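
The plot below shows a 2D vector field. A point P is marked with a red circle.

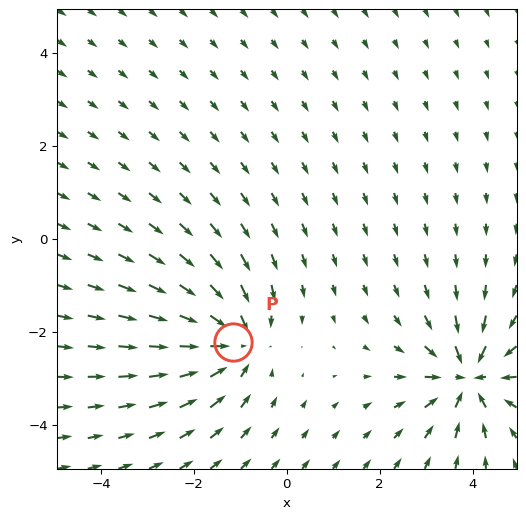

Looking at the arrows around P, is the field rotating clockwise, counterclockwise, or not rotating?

Near P at (-1.2, -2.2) the arrows show no circulation. The curl there is ≈0.

not rotating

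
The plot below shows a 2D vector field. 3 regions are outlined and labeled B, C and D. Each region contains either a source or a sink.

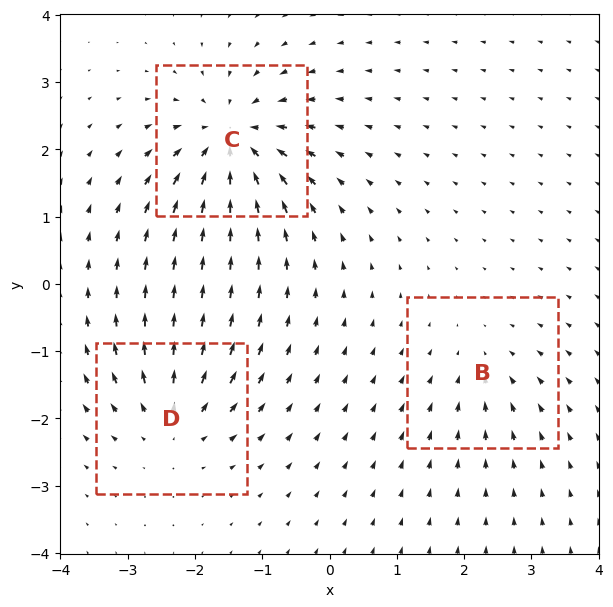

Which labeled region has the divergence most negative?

Divergence at each region's feature centre — B: about -3, C: about -6, D: about +4. Region C is most negative.

C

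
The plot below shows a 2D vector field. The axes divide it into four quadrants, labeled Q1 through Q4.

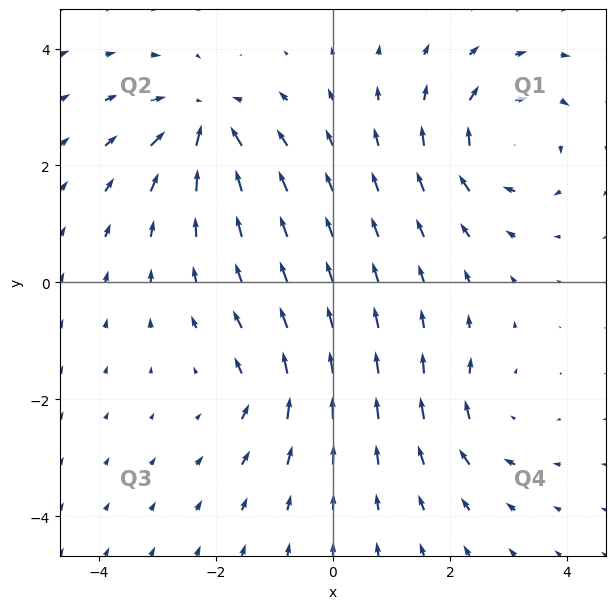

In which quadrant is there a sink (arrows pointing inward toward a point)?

Q2

The sink sits at approximately (-2.2, 2.7), which lies in quadrant Q2. The divergence there is about -5, negative as expected for a sink.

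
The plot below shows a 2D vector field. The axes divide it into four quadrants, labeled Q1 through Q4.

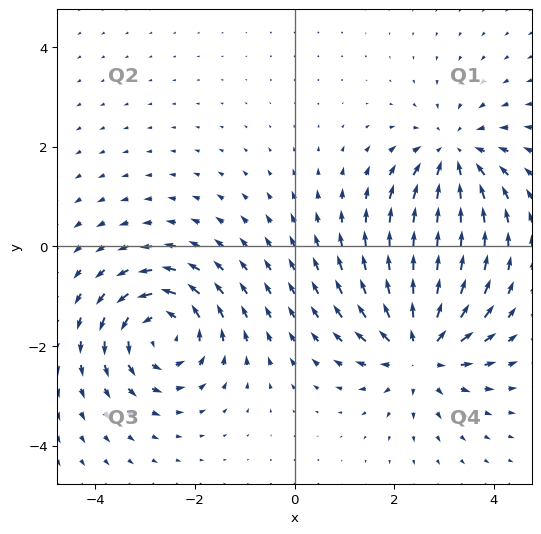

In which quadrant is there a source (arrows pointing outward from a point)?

Q4

The source sits at approximately (2.5, -2.1), which lies in quadrant Q4. The divergence there is about +5, positive as expected for a source.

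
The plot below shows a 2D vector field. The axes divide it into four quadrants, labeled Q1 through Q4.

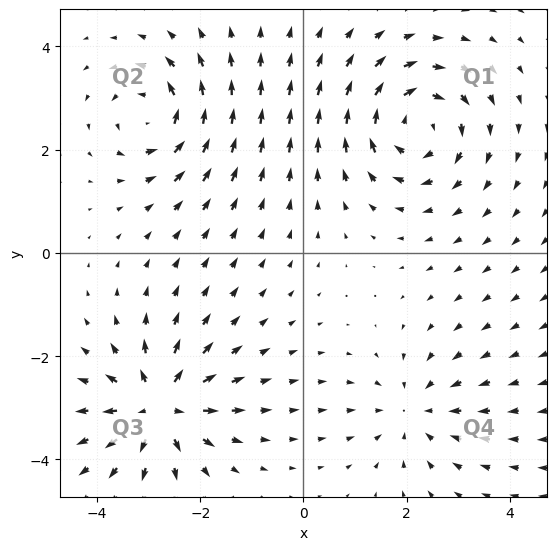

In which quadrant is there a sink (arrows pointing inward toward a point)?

Q4

The sink sits at approximately (2.2, -3.1), which lies in quadrant Q4. The divergence there is about -3, negative as expected for a sink.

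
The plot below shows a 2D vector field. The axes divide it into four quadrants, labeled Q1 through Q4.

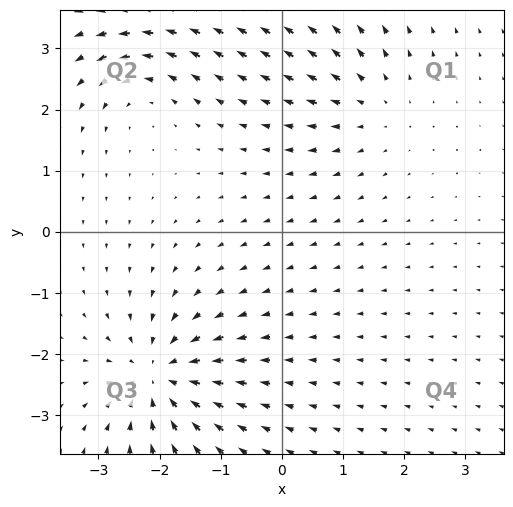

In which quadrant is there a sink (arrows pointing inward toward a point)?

Q3

The sink sits at approximately (-2.0, -2.4), which lies in quadrant Q3. The divergence there is about -6, negative as expected for a sink.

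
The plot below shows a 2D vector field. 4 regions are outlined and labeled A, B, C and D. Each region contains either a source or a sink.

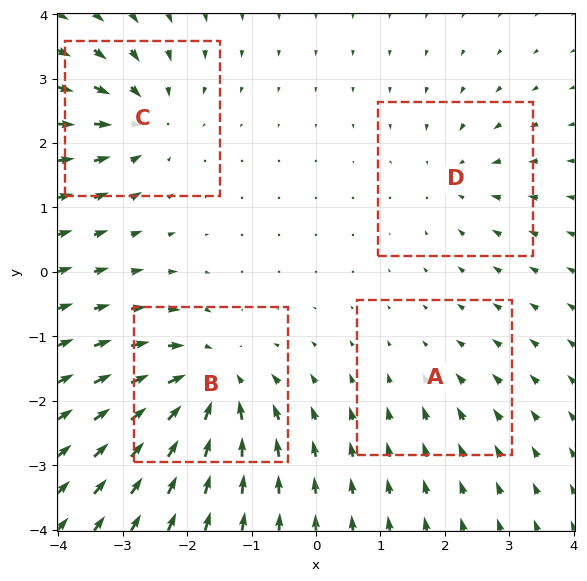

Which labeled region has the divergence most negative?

B

Divergence at each region's feature centre — A: about -2, B: about -8, C: about -5, D: about -4. Region B is most negative.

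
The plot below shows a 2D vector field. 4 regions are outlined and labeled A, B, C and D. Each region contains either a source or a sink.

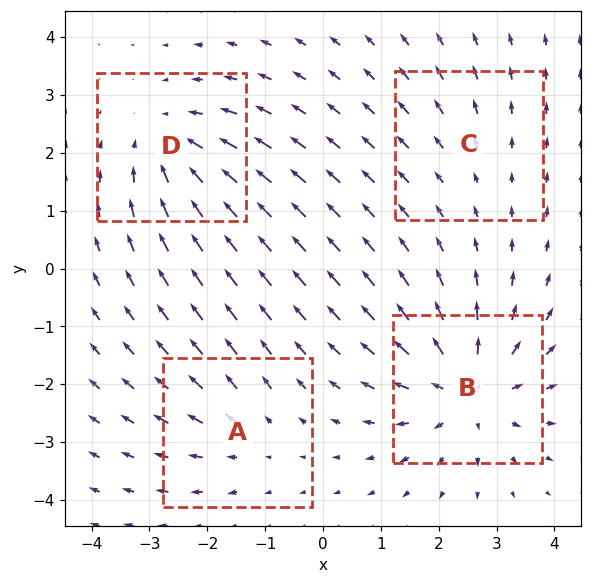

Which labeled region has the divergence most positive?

Divergence at each region's feature centre — A: about +3, B: about +6, C: about +2, D: about -5. Region B is most positive.

B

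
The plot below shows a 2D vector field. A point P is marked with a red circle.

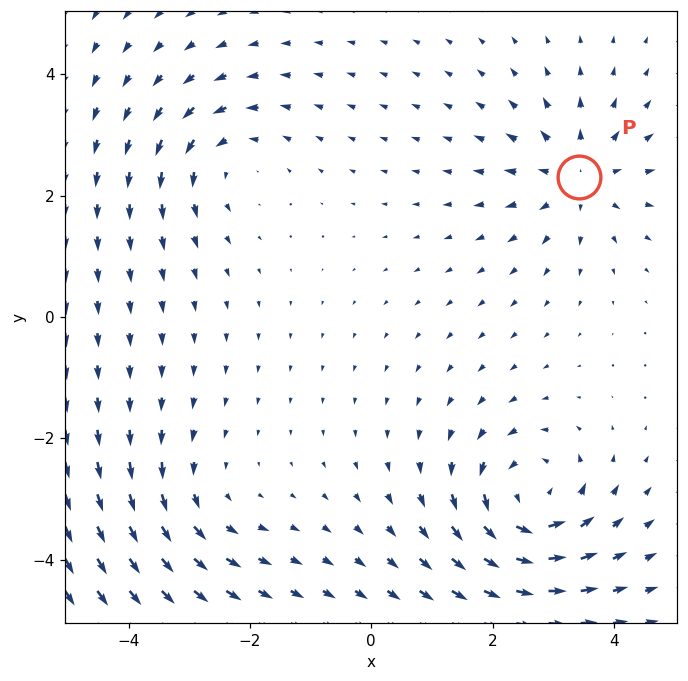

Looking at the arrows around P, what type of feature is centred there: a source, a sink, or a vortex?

source

At P (3.4, 2.3) the arrows spread outward. Divergence about +4, curl ≈0 — positive divergence with near-zero curl is a source.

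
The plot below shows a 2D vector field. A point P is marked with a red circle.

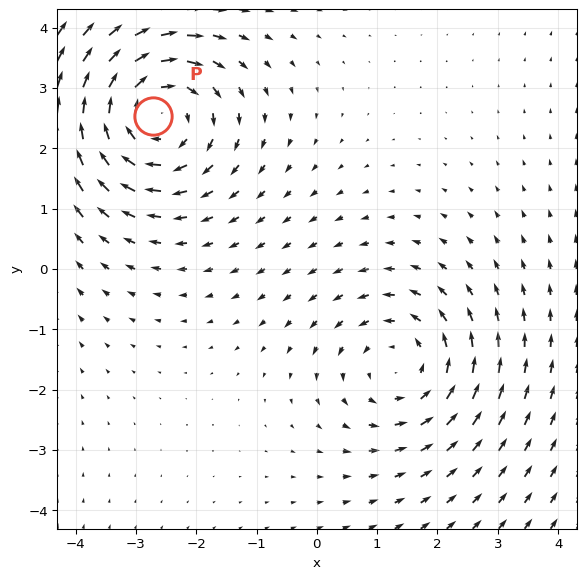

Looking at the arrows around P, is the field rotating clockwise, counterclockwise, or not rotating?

Near P at (-2.7, 2.5) the arrows circulate clockwise. The curl (z-component) there is about -3; negative curl means clockwise rotation.

clockwise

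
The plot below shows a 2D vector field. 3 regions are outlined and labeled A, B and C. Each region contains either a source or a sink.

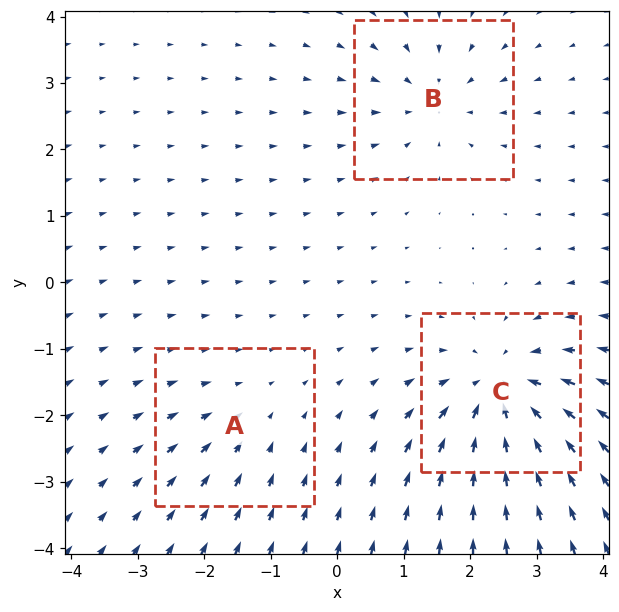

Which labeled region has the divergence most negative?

C

Divergence at each region's feature centre — A: about -2, B: about -3, C: about -5. Region C is most negative.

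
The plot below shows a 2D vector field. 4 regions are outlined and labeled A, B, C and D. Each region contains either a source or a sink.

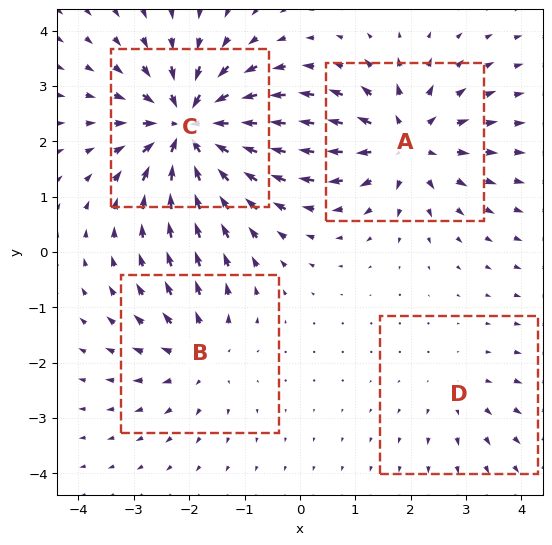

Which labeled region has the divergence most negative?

C

Divergence at each region's feature centre — A: about +6, B: about +4, C: about -8, D: about +2. Region C is most negative.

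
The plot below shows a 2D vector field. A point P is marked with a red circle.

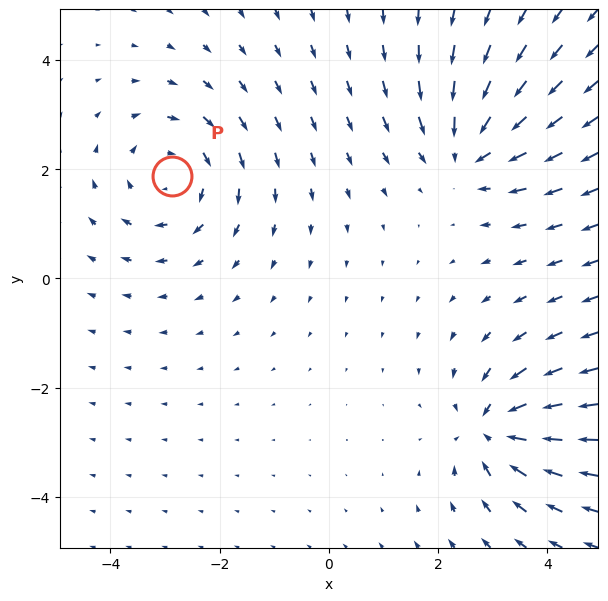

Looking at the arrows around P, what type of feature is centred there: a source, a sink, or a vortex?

vortex

At P (-2.9, 1.9) the arrows circulate clockwise. Divergence ≈0, curl about -4 — near-zero divergence with nonzero curl is a vortex.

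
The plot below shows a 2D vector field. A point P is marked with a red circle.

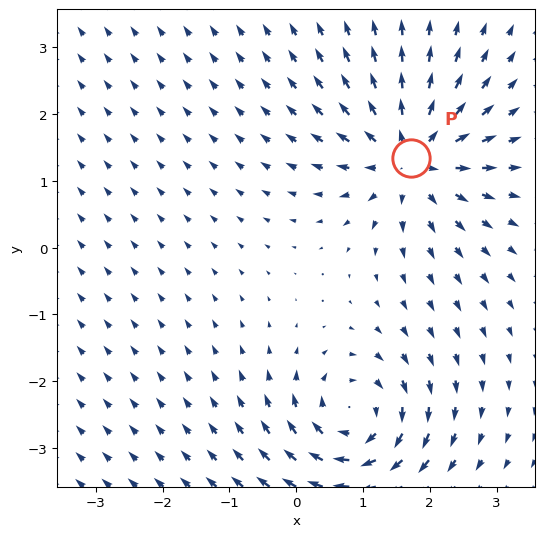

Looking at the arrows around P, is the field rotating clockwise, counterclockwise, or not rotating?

Near P at (1.7, 1.3) the arrows show no circulation. The curl there is ≈0.

not rotating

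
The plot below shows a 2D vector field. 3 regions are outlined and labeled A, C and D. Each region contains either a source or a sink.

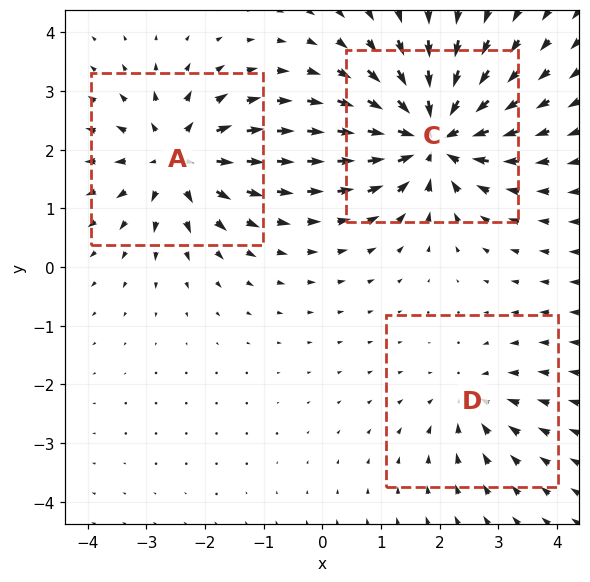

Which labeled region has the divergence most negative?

C

Divergence at each region's feature centre — A: about +4, C: about -6, D: about -2. Region C is most negative.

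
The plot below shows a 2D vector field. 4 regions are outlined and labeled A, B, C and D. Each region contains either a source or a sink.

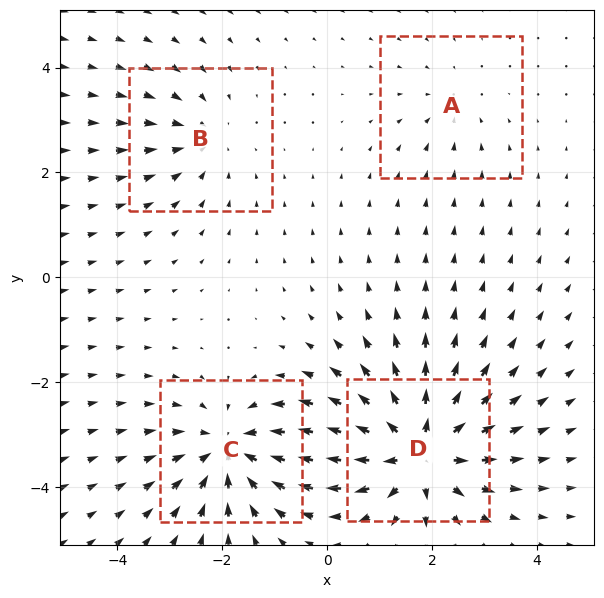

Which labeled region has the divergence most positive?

Divergence at each region's feature centre — A: about -2, B: about -3, C: about -5, D: about +7. Region D is most positive.

D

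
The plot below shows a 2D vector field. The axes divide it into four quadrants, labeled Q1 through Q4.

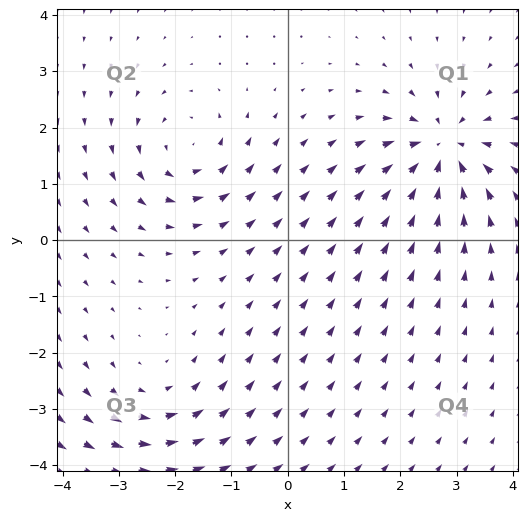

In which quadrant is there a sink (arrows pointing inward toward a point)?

Q1

The sink sits at approximately (2.8, 1.6), which lies in quadrant Q1. The divergence there is about -6, negative as expected for a sink.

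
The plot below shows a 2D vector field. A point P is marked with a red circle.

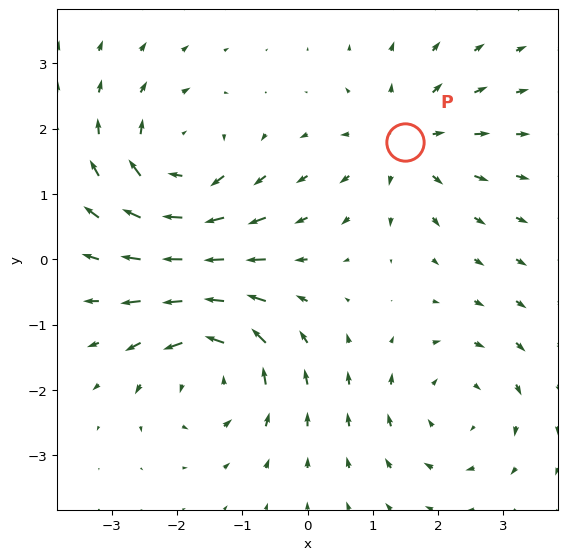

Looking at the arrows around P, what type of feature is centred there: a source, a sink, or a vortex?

source

At P (1.5, 1.8) the arrows spread outward. Divergence about +4, curl ≈0 — positive divergence with near-zero curl is a source.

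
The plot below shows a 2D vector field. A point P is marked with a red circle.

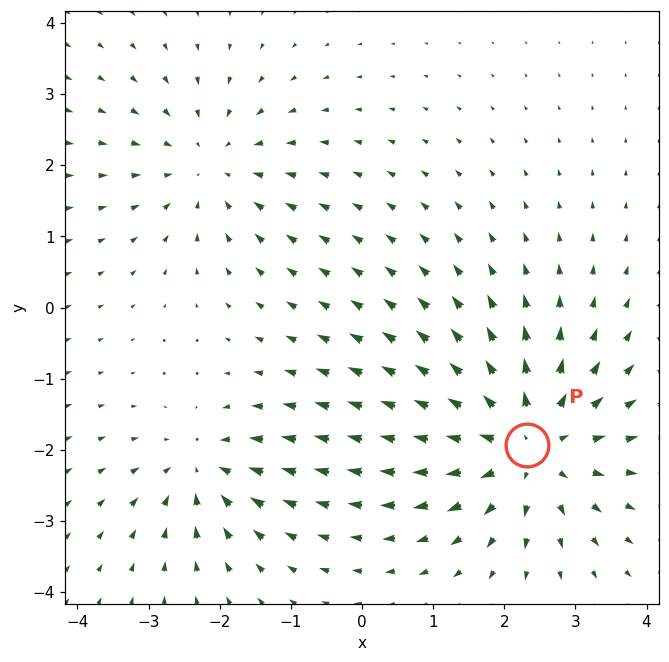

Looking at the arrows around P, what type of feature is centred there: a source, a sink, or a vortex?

source

At P (2.3, -1.9) the arrows spread outward. Divergence about +5, curl ≈0 — positive divergence with near-zero curl is a source.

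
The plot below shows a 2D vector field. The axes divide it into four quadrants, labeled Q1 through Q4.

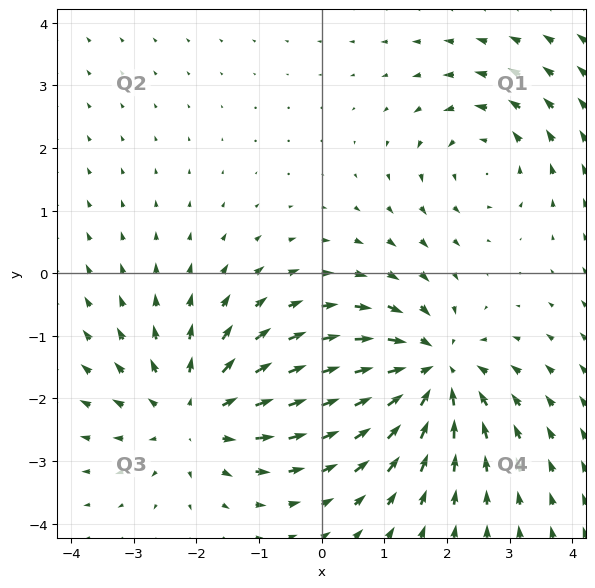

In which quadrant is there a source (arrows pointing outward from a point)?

The source sits at approximately (-2.0, -2.2), which lies in quadrant Q3. The divergence there is about +4, positive as expected for a source.

Q3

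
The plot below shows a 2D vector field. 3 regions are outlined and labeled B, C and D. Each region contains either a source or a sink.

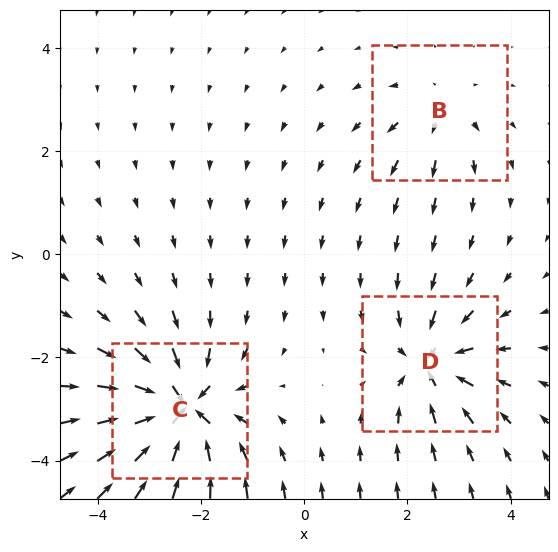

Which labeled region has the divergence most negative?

C

Divergence at each region's feature centre — B: about +2, C: about -6, D: about -4. Region C is most negative.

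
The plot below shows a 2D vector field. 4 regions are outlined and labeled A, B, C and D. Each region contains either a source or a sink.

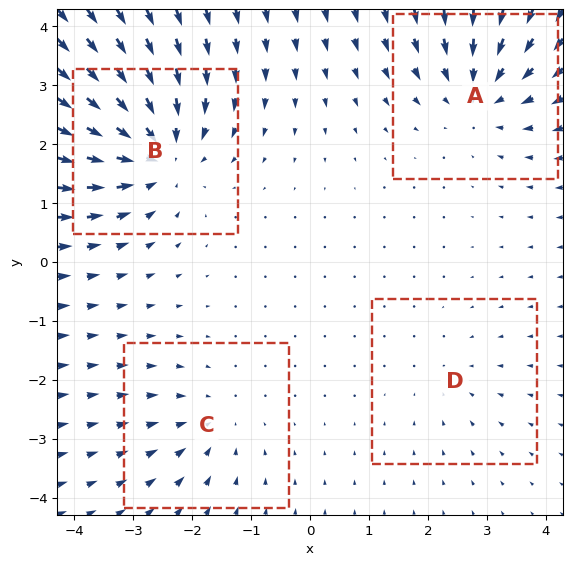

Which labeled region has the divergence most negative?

B

Divergence at each region's feature centre — A: about -5, B: about -7, C: about -3, D: about -2. Region B is most negative.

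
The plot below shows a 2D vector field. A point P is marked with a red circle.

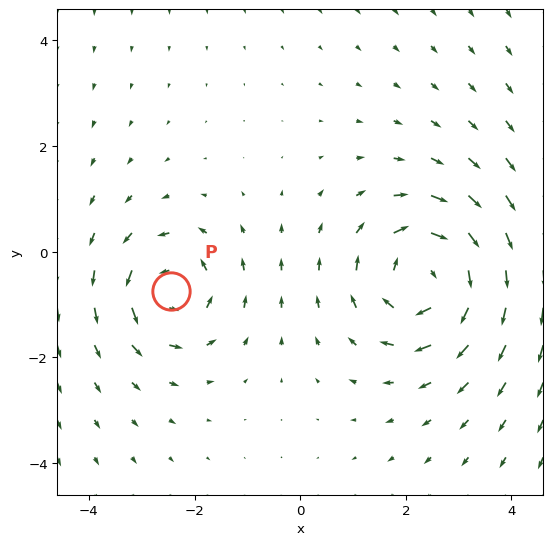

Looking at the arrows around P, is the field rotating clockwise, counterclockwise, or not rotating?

counterclockwise

Near P at (-2.5, -0.7) the arrows circulate counterclockwise. The curl (z-component) there is about +4; positive curl means counterclockwise rotation.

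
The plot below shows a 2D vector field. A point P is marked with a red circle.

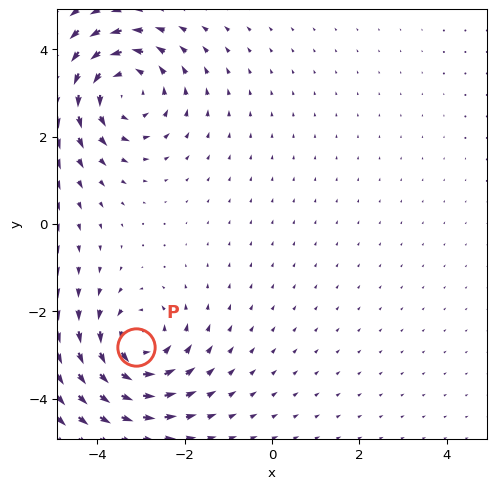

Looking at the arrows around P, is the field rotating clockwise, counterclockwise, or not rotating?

counterclockwise

Near P at (-3.1, -2.8) the arrows circulate counterclockwise. The curl (z-component) there is about +5; positive curl means counterclockwise rotation.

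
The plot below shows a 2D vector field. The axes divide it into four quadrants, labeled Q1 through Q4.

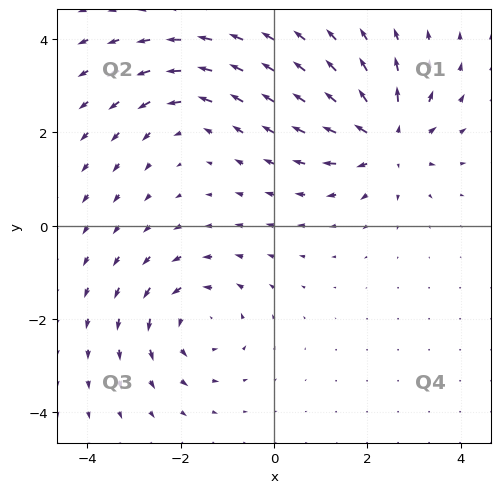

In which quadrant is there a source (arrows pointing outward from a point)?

The source sits at approximately (2.4, 1.8), which lies in quadrant Q1. The divergence there is about +5, positive as expected for a source.

Q1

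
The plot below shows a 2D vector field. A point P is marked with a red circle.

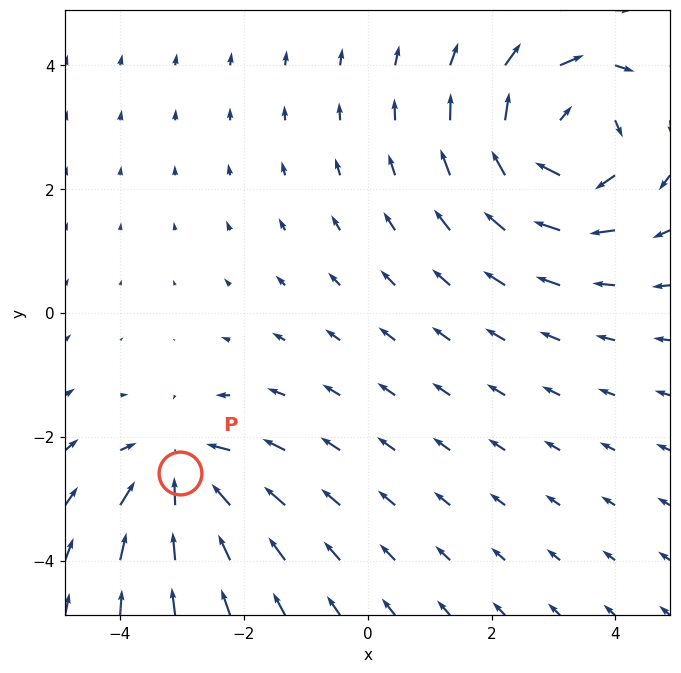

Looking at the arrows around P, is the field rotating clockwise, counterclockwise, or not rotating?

Near P at (-3.0, -2.6) the arrows show no circulation. The curl there is ≈0.

not rotating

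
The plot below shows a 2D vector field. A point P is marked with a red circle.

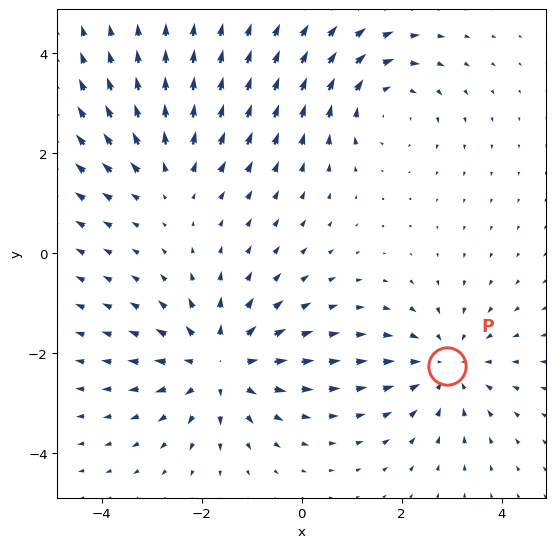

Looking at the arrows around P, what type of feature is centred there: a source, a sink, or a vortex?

At P (2.9, -2.2) the arrows converge inward. Divergence about -3, curl ≈0 — negative divergence with near-zero curl is a sink.

sink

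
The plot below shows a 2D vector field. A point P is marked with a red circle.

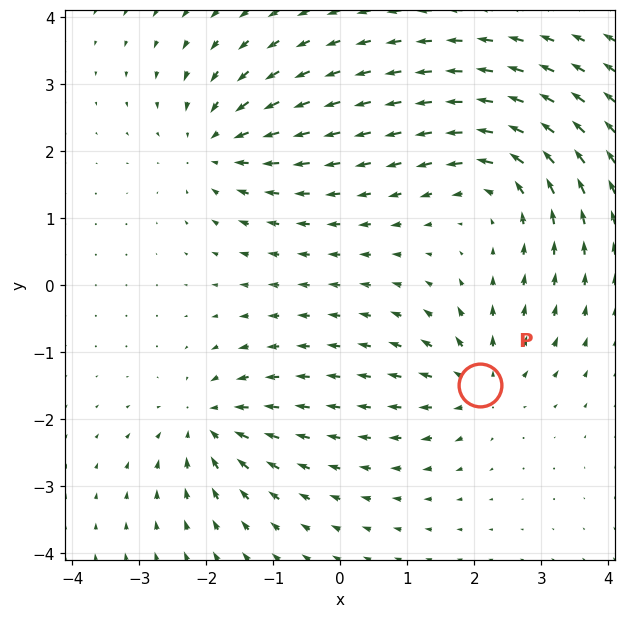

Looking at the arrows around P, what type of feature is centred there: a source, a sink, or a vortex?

At P (2.1, -1.5) the arrows spread outward. Divergence about +4, curl ≈0 — positive divergence with near-zero curl is a source.

source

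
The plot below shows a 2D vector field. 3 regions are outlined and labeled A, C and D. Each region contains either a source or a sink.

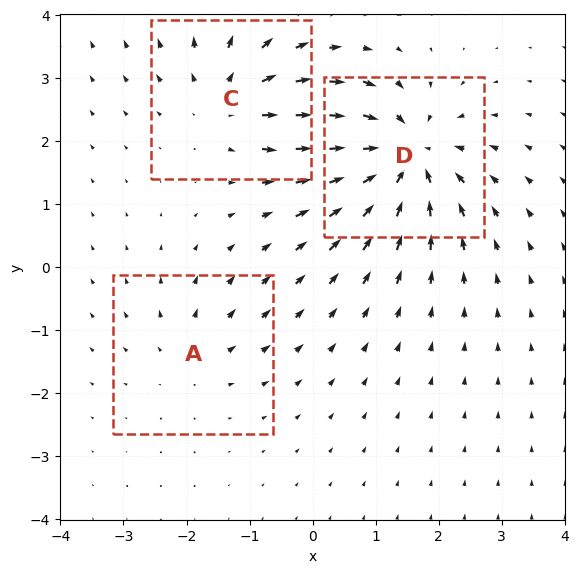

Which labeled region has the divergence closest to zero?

A

Divergence at each region's feature centre — A: about +2, C: about +4, D: about -6. Region A is closest to zero.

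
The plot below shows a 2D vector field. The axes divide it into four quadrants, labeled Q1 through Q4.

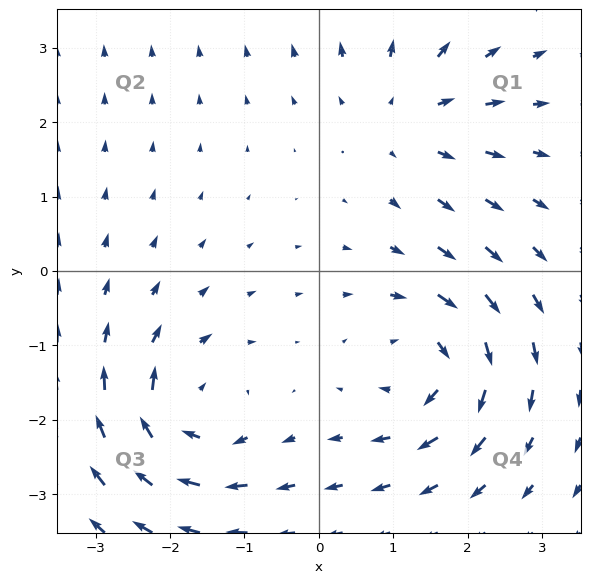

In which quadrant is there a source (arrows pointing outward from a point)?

Q1

The source sits at approximately (1.2, 2.1), which lies in quadrant Q1. The divergence there is about +3, positive as expected for a source.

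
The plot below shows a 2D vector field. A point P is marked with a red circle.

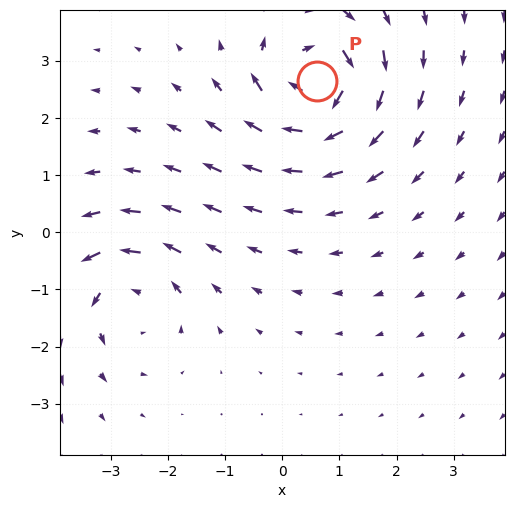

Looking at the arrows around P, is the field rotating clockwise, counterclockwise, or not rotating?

Near P at (0.6, 2.6) the arrows circulate clockwise. The curl (z-component) there is about -7; negative curl means clockwise rotation.

clockwise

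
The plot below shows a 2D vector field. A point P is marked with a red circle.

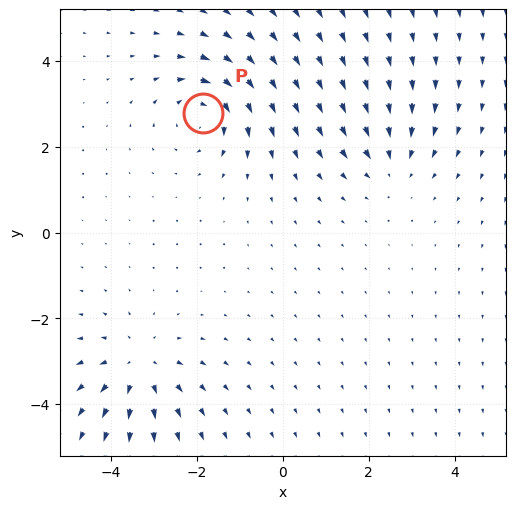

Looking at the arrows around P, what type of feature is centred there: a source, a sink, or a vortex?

vortex

At P (-1.9, 2.8) the arrows circulate clockwise. Divergence ≈0, curl about -4 — near-zero divergence with nonzero curl is a vortex.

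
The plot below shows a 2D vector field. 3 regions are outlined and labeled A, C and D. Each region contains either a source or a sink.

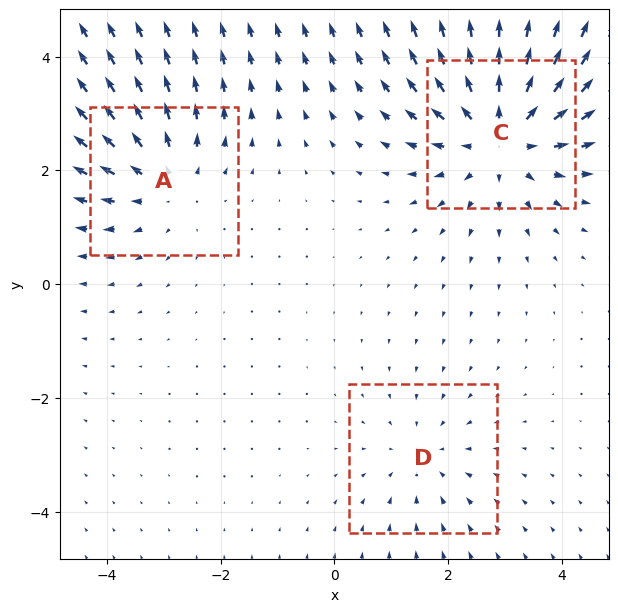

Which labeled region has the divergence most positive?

C

Divergence at each region's feature centre — A: about +3, C: about +4, D: about -2. Region C is most positive.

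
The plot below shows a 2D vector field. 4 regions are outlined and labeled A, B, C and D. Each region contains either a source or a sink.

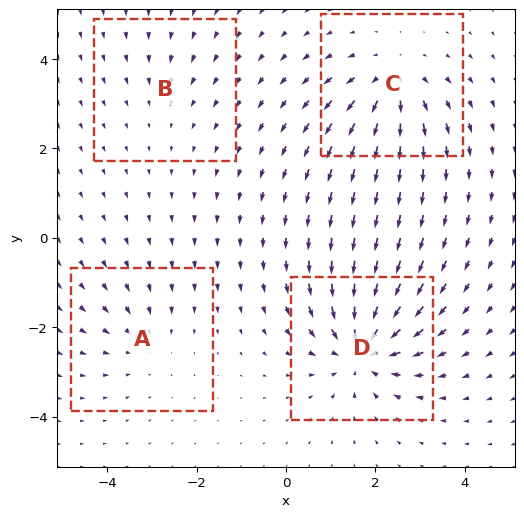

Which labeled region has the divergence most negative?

Divergence at each region's feature centre — A: about -3, B: about -2, C: about +5, D: about -7. Region D is most negative.

D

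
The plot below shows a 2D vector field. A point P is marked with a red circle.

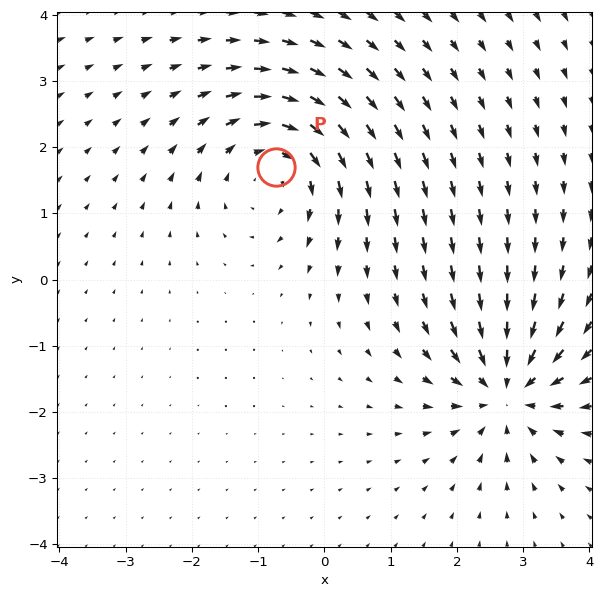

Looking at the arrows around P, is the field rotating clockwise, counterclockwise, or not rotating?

Near P at (-0.7, 1.7) the arrows circulate clockwise. The curl (z-component) there is about -4; negative curl means clockwise rotation.

clockwise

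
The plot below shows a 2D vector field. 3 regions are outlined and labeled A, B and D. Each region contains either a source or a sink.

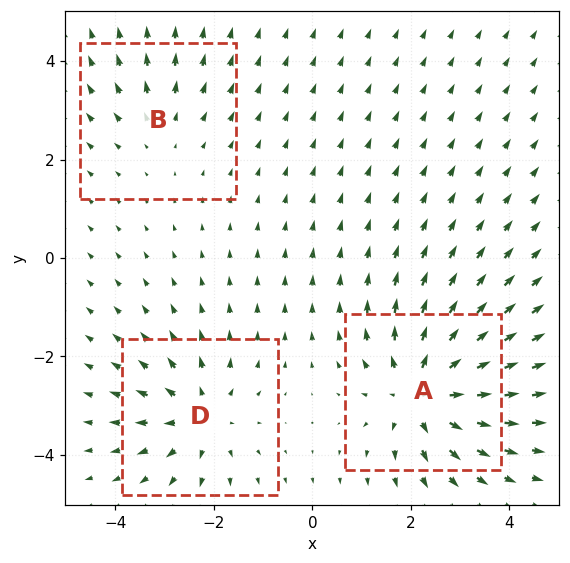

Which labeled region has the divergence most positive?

A

Divergence at each region's feature centre — A: about +5, B: about +2, D: about +4. Region A is most positive.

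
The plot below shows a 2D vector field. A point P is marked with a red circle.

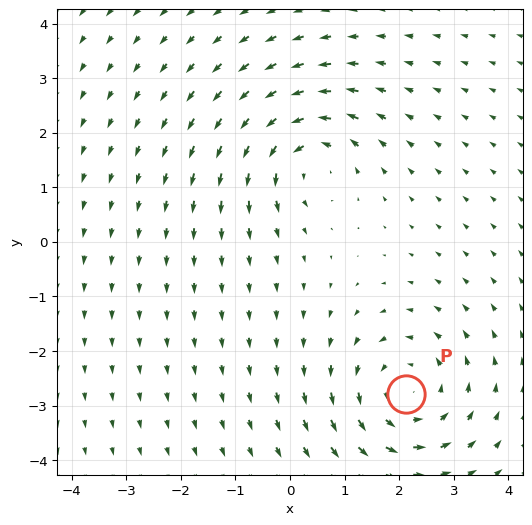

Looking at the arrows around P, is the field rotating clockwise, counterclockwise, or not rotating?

counterclockwise

Near P at (2.1, -2.8) the arrows circulate counterclockwise. The curl (z-component) there is about +4; positive curl means counterclockwise rotation.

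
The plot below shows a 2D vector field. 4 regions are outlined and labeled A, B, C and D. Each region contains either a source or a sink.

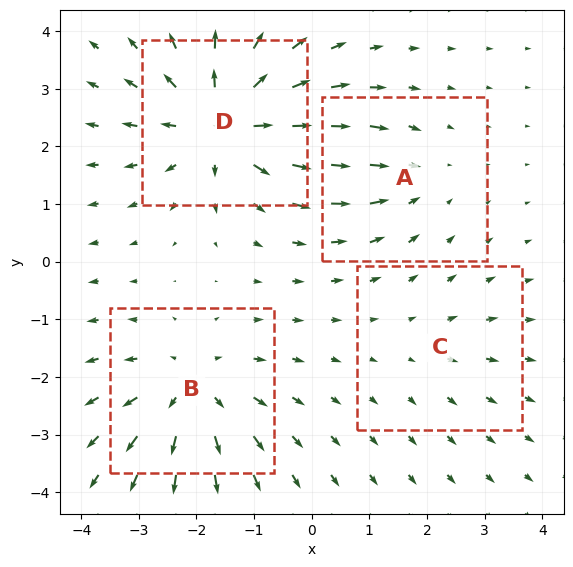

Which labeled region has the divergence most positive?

Divergence at each region's feature centre — A: about -3, B: about +5, C: about +2, D: about +7. Region D is most positive.

D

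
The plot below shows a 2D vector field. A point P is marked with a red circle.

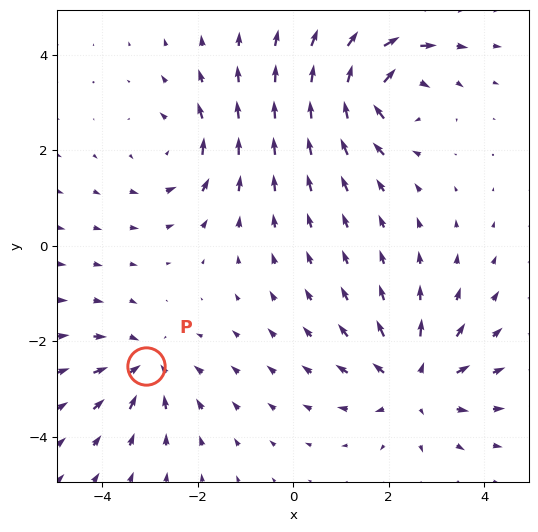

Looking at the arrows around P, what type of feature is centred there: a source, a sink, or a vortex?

sink

At P (-3.1, -2.5) the arrows converge inward. Divergence about -4, curl ≈0 — negative divergence with near-zero curl is a sink.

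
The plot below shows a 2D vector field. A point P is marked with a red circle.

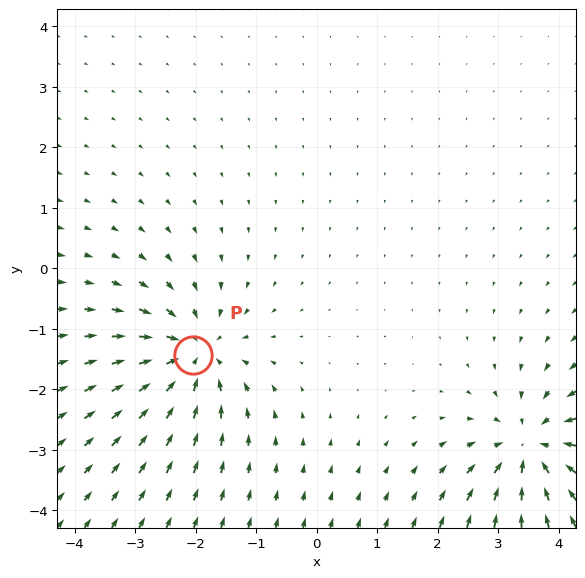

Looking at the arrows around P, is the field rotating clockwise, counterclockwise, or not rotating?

not rotating

Near P at (-2.0, -1.4) the arrows show no circulation. The curl there is ≈0.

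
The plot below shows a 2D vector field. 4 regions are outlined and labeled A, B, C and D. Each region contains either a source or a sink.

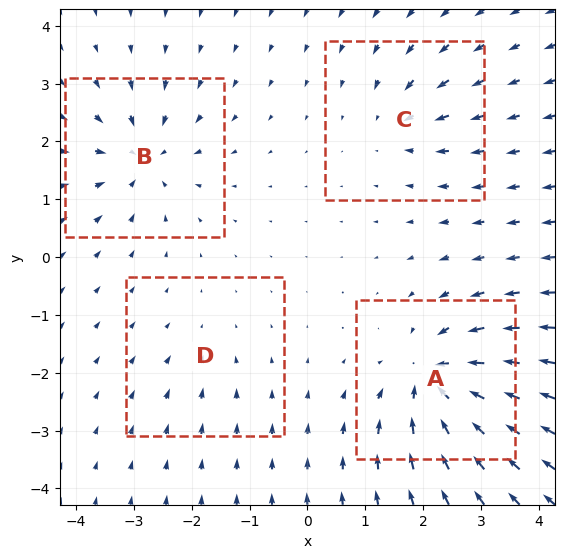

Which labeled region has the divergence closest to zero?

Divergence at each region's feature centre — A: about -9, B: about -6, C: about -4, D: about -2. Region D is closest to zero.

D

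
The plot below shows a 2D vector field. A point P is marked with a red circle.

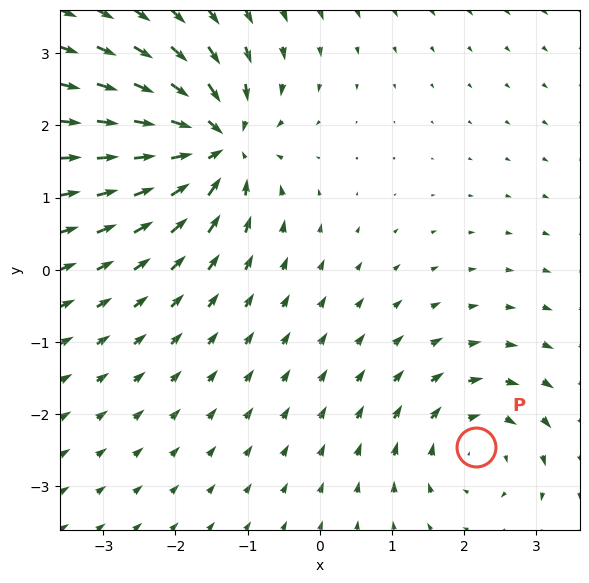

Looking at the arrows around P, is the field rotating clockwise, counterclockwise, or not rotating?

clockwise

Near P at (2.2, -2.5) the arrows circulate clockwise. The curl (z-component) there is about -4; negative curl means clockwise rotation.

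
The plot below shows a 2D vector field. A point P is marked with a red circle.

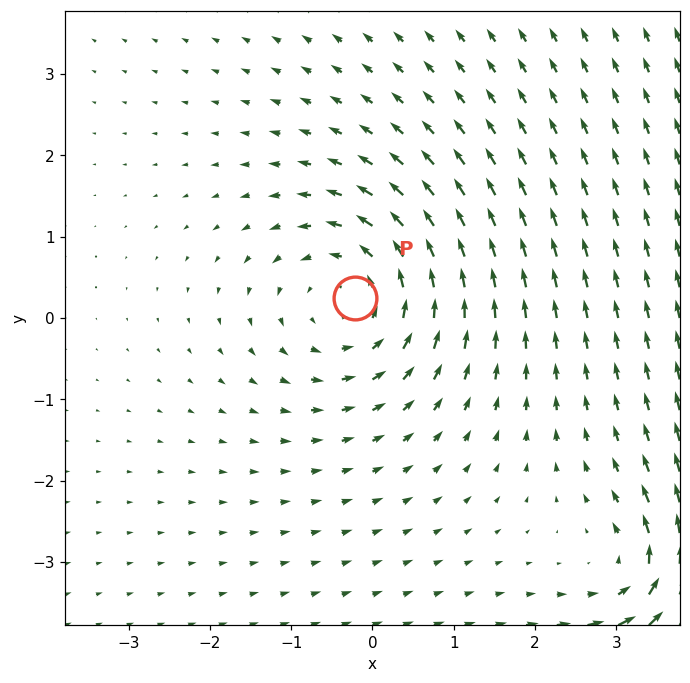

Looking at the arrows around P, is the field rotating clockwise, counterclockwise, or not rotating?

Near P at (-0.2, 0.2) the arrows circulate counterclockwise. The curl (z-component) there is about +3; positive curl means counterclockwise rotation.

counterclockwise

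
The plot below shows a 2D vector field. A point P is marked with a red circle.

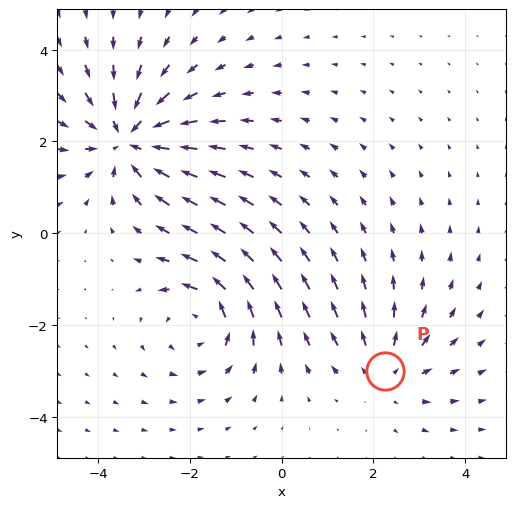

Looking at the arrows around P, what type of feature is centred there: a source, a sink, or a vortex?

source

At P (2.3, -3.0) the arrows spread outward. Divergence about +3, curl ≈0 — positive divergence with near-zero curl is a source.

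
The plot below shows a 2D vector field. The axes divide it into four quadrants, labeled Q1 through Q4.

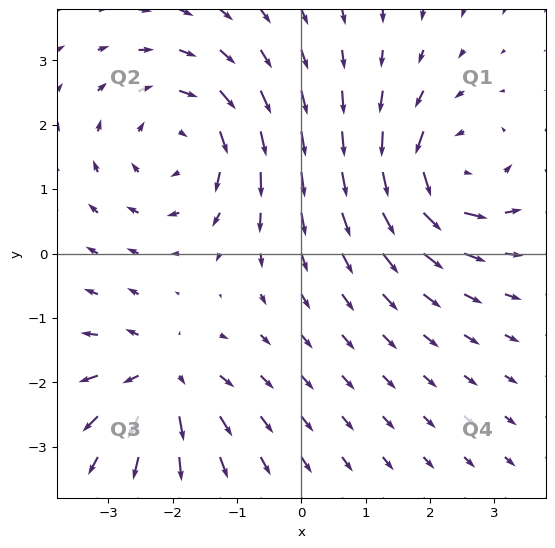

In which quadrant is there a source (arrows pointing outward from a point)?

The source sits at approximately (-2.1, -1.9), which lies in quadrant Q3. The divergence there is about +4, positive as expected for a source.

Q3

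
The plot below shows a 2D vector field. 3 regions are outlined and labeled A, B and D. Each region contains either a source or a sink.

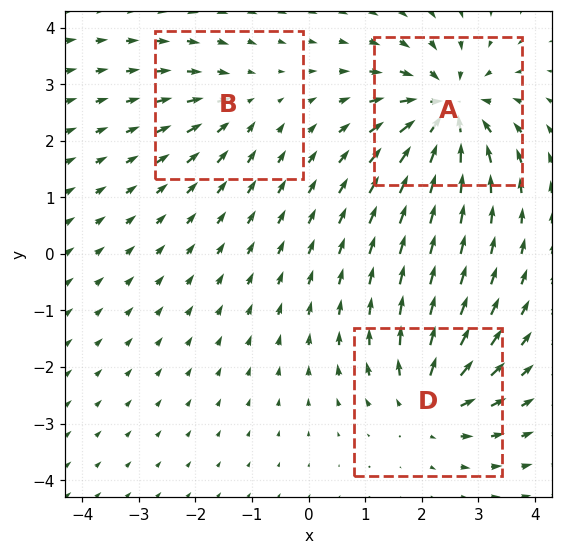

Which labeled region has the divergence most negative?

A

Divergence at each region's feature centre — A: about -6, B: about -3, D: about +4. Region A is most negative.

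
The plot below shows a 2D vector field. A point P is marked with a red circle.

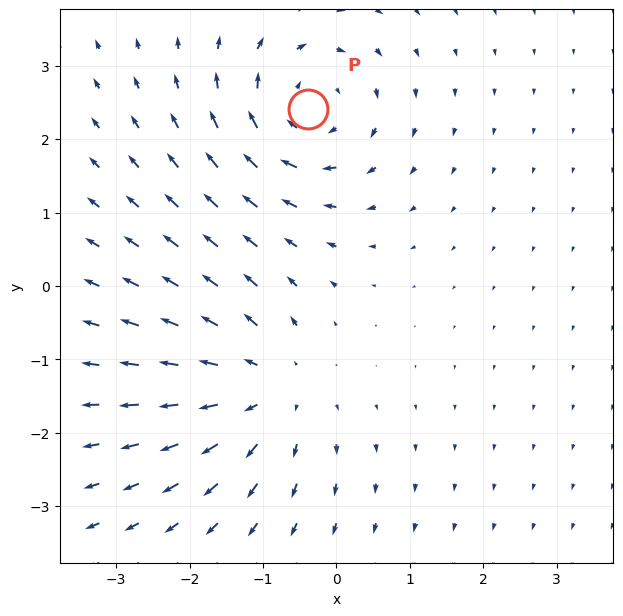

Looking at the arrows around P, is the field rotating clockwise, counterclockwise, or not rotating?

Near P at (-0.4, 2.4) the arrows circulate clockwise. The curl (z-component) there is about -3; negative curl means clockwise rotation.

clockwise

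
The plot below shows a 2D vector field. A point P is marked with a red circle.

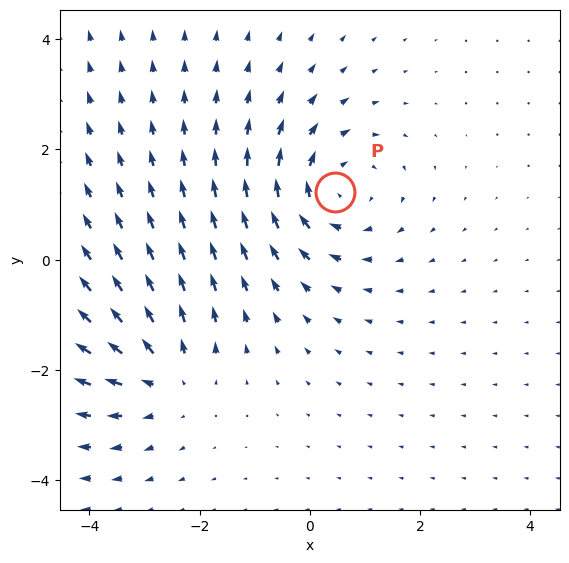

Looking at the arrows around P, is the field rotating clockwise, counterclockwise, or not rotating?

Near P at (0.5, 1.2) the arrows circulate clockwise. The curl (z-component) there is about -4; negative curl means clockwise rotation.

clockwise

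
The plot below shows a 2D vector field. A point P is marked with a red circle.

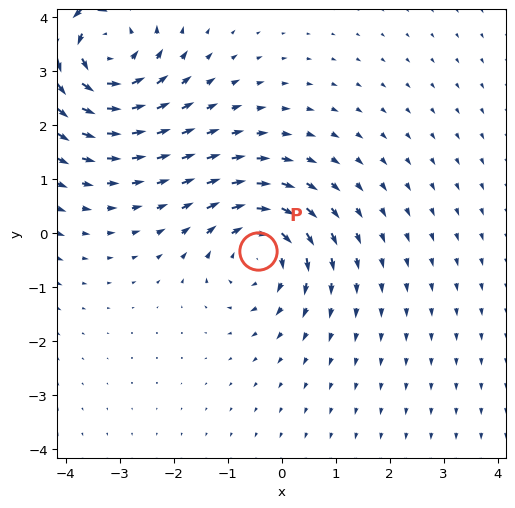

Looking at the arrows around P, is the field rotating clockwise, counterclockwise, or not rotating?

Near P at (-0.4, -0.3) the arrows circulate clockwise. The curl (z-component) there is about -4; negative curl means clockwise rotation.

clockwise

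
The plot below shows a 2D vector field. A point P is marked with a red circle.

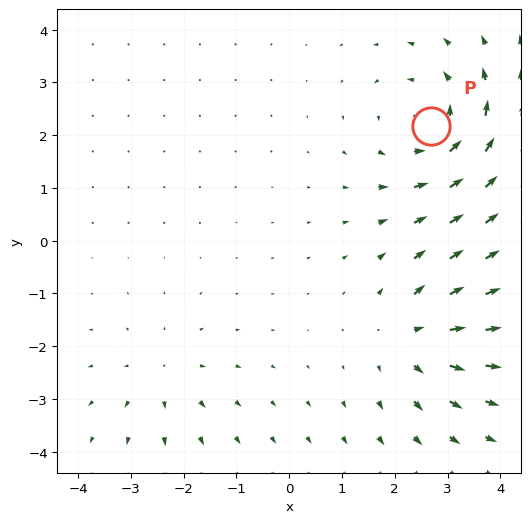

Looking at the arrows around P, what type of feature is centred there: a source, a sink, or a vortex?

vortex

At P (2.7, 2.2) the arrows circulate counterclockwise. Divergence ≈0, curl about +5 — near-zero divergence with nonzero curl is a vortex.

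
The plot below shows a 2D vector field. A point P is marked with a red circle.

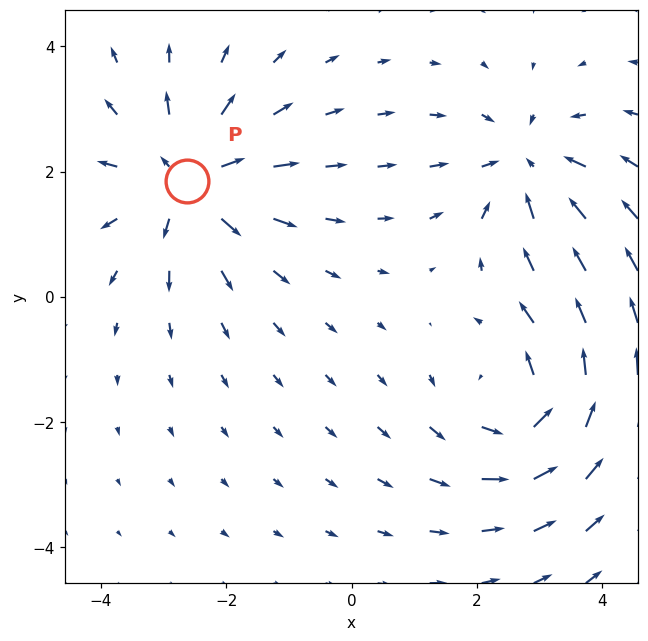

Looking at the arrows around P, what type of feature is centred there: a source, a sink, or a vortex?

source

At P (-2.6, 1.8) the arrows spread outward. Divergence about +4, curl ≈0 — positive divergence with near-zero curl is a source.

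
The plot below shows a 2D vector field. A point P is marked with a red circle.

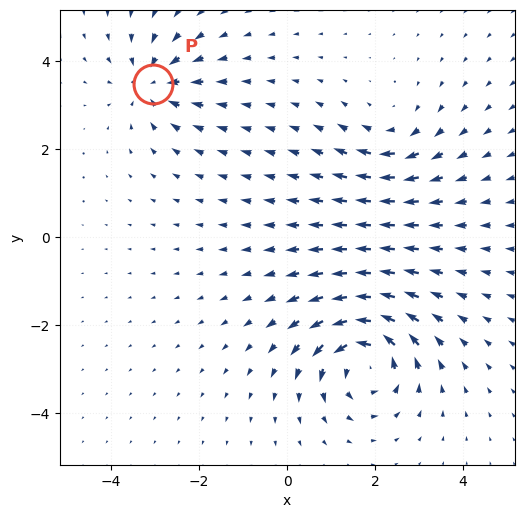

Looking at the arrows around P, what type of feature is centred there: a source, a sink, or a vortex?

sink

At P (-3.1, 3.5) the arrows converge inward. Divergence about -4, curl ≈0 — negative divergence with near-zero curl is a sink.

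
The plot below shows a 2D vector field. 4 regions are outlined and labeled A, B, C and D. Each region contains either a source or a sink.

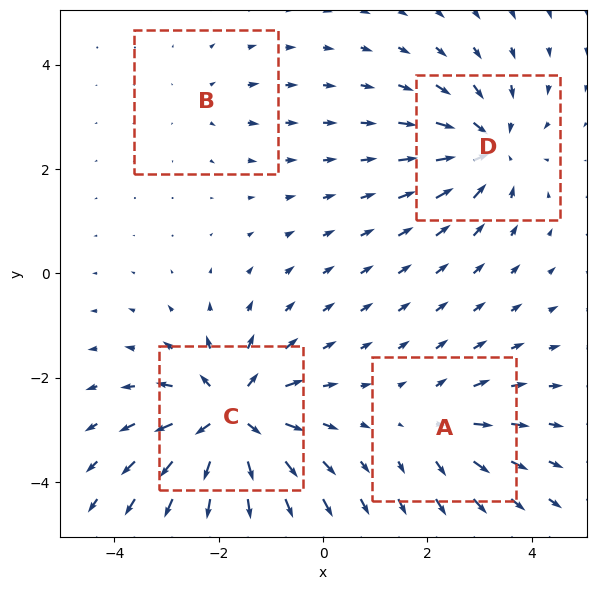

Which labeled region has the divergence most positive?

C

Divergence at each region's feature centre — A: about +4, B: about +2, C: about +8, D: about -6. Region C is most positive.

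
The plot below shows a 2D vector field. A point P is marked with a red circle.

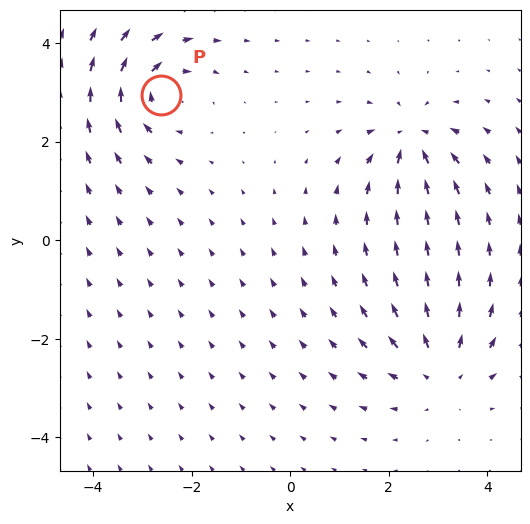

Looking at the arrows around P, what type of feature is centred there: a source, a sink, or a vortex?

At P (-2.6, 2.9) the arrows circulate clockwise. Divergence ≈0, curl about -5 — near-zero divergence with nonzero curl is a vortex.

vortex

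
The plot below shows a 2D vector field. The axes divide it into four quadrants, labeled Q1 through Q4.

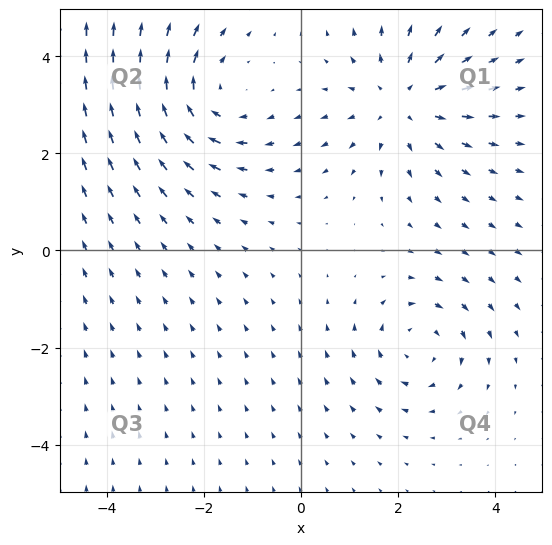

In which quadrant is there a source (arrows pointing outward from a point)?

Q1

The source sits at approximately (2.1, 3.1), which lies in quadrant Q1. The divergence there is about +3, positive as expected for a source.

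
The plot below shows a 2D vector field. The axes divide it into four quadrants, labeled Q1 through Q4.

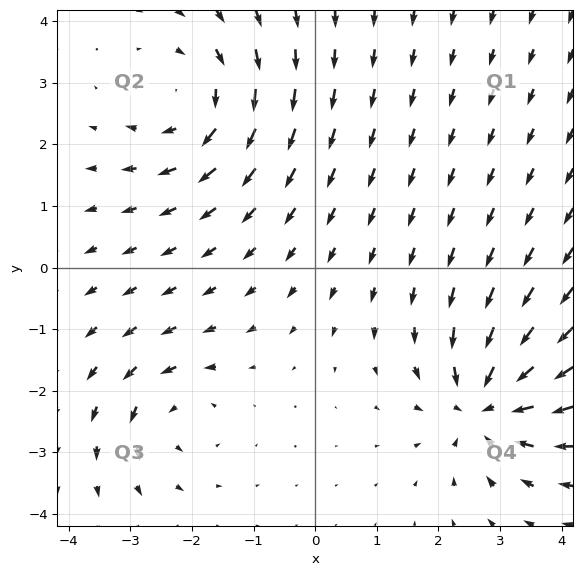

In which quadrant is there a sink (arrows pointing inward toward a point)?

Q4

The sink sits at approximately (2.8, -2.2), which lies in quadrant Q4. The divergence there is about -6, negative as expected for a sink.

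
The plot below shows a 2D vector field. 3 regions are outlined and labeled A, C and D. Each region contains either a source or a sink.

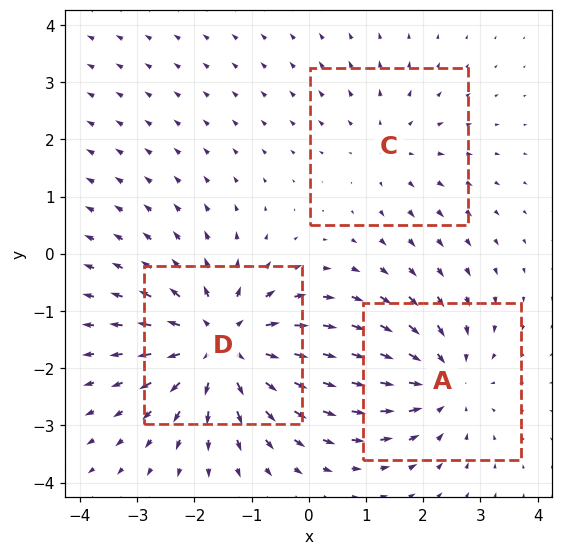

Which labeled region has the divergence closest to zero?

C

Divergence at each region's feature centre — A: about -3, C: about +2, D: about +4. Region C is closest to zero.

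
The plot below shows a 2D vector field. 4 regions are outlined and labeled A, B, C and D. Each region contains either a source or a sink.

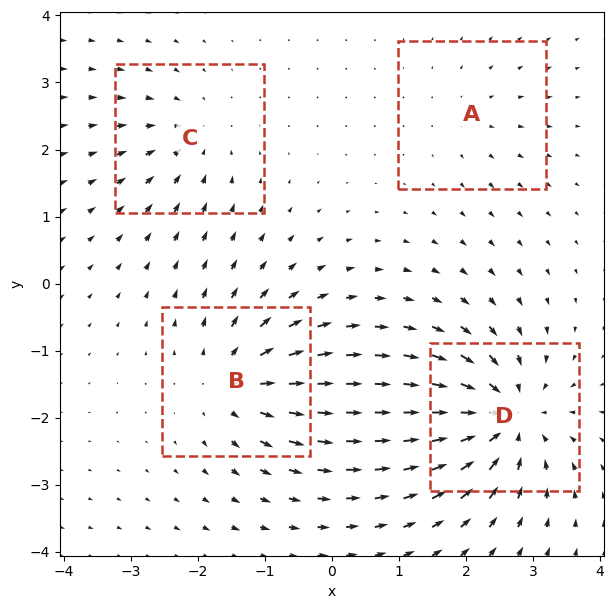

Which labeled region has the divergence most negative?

D

Divergence at each region's feature centre — A: about +2, B: about +6, C: about -4, D: about -8. Region D is most negative.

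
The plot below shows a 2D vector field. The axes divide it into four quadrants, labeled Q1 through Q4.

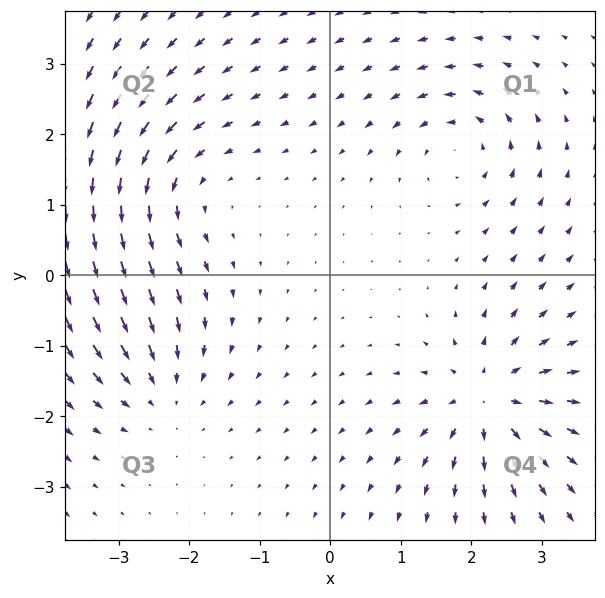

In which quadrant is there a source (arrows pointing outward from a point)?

Q4

The source sits at approximately (2.2, -1.8), which lies in quadrant Q4. The divergence there is about +6, positive as expected for a source.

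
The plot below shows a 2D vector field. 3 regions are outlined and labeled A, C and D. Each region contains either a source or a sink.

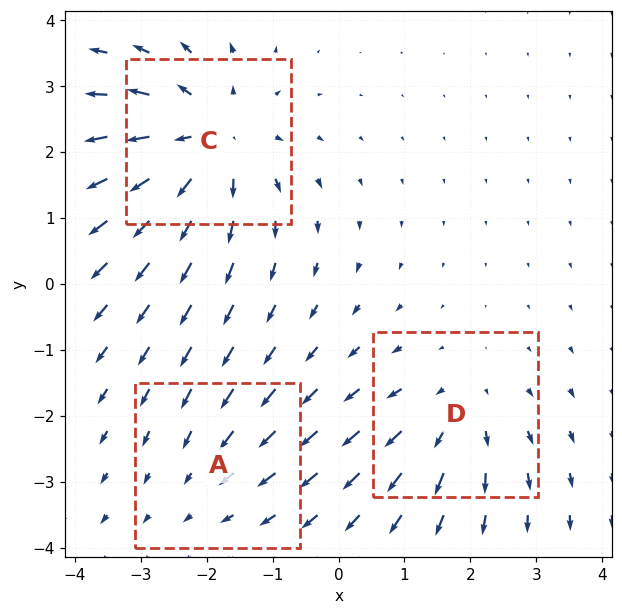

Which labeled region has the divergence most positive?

C

Divergence at each region's feature centre — A: about -2, C: about +5, D: about +3. Region C is most positive.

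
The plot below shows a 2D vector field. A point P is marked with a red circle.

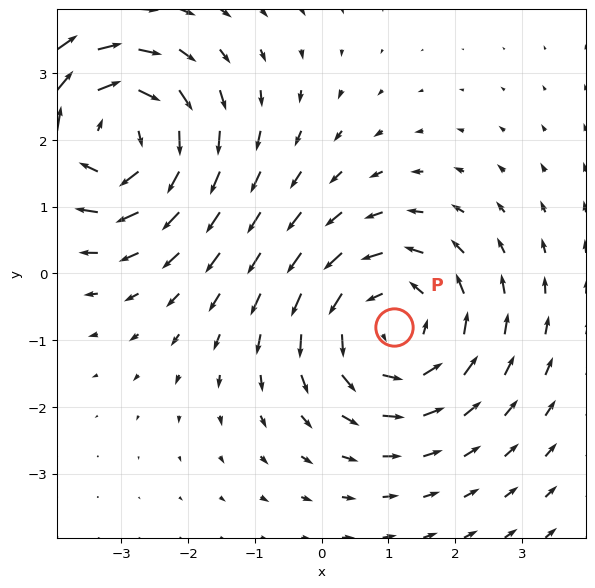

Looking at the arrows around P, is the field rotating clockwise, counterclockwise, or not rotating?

Near P at (1.1, -0.8) the arrows circulate counterclockwise. The curl (z-component) there is about +3; positive curl means counterclockwise rotation.

counterclockwise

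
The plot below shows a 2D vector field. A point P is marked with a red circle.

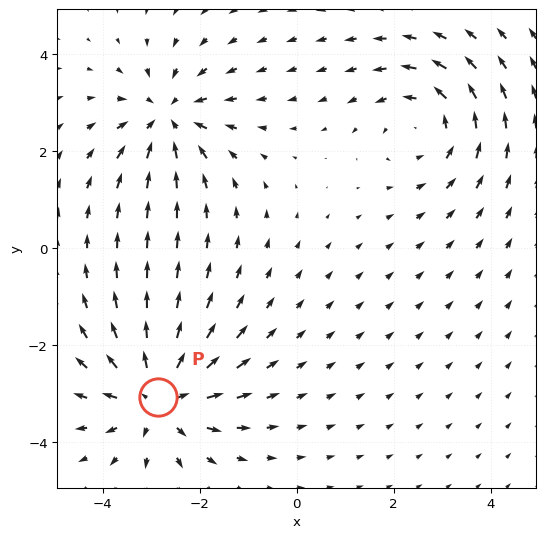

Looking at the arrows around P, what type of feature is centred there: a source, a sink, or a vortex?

source

At P (-2.9, -3.1) the arrows spread outward. Divergence about +5, curl ≈0 — positive divergence with near-zero curl is a source.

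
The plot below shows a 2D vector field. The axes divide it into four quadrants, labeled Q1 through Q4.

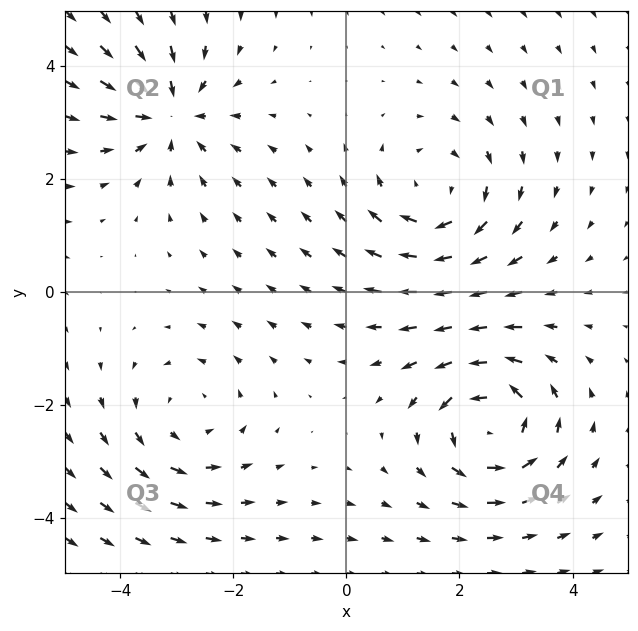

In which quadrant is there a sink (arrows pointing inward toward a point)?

The sink sits at approximately (-3.1, 3.2), which lies in quadrant Q2. The divergence there is about -4, negative as expected for a sink.

Q2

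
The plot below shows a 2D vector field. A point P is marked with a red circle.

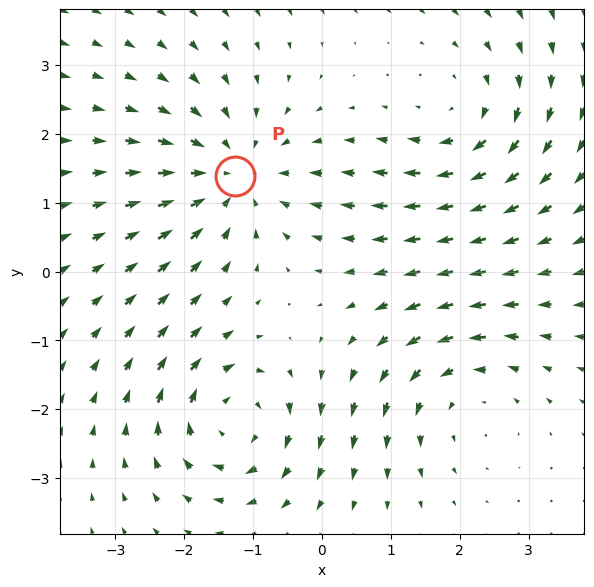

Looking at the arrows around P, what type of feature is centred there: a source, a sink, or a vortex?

sink

At P (-1.3, 1.4) the arrows converge inward. Divergence about -4, curl ≈0 — negative divergence with near-zero curl is a sink.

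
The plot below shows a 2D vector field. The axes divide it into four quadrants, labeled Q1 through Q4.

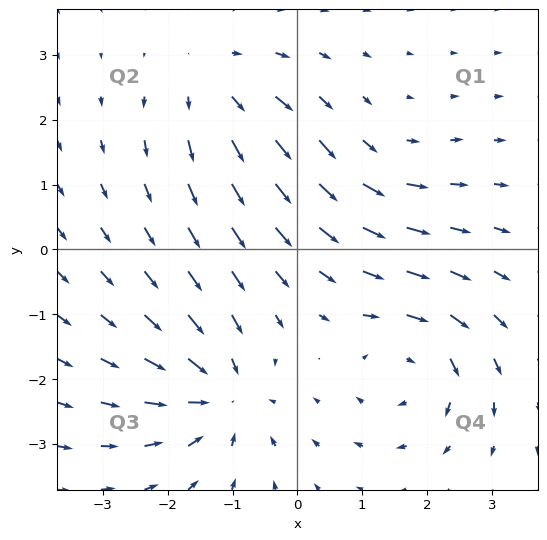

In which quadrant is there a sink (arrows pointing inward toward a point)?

The sink sits at approximately (-1.2, -2.2), which lies in quadrant Q3. The divergence there is about -6, negative as expected for a sink.

Q3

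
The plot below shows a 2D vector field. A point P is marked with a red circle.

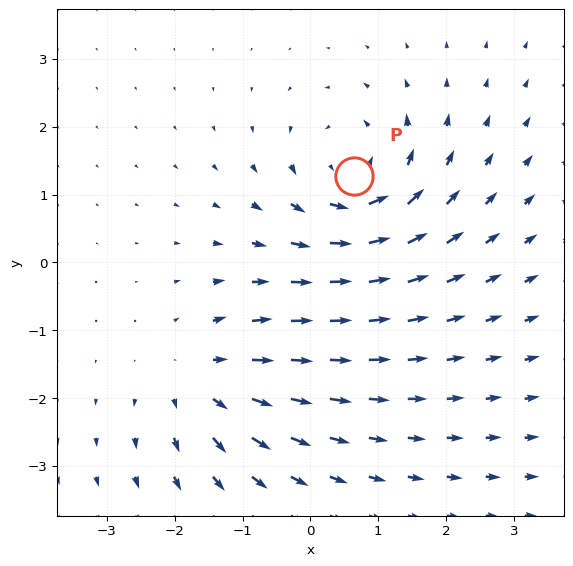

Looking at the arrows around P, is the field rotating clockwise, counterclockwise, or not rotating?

counterclockwise

Near P at (0.6, 1.3) the arrows circulate counterclockwise. The curl (z-component) there is about +5; positive curl means counterclockwise rotation.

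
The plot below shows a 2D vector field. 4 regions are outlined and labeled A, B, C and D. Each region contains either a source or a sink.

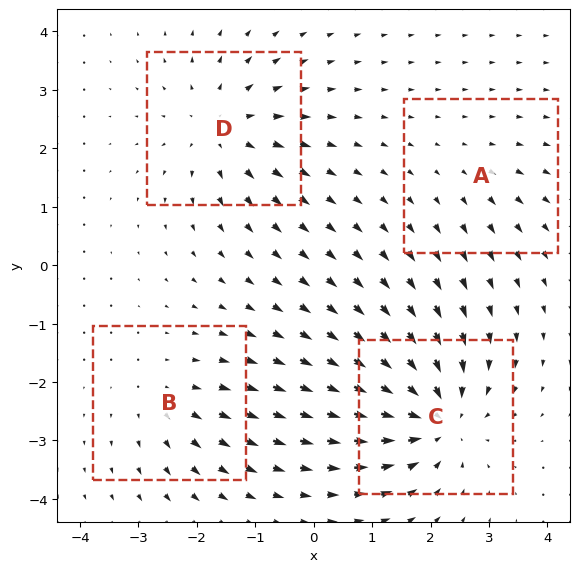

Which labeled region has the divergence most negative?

C

Divergence at each region's feature centre — A: about +2, B: about +3, C: about -7, D: about +5. Region C is most negative.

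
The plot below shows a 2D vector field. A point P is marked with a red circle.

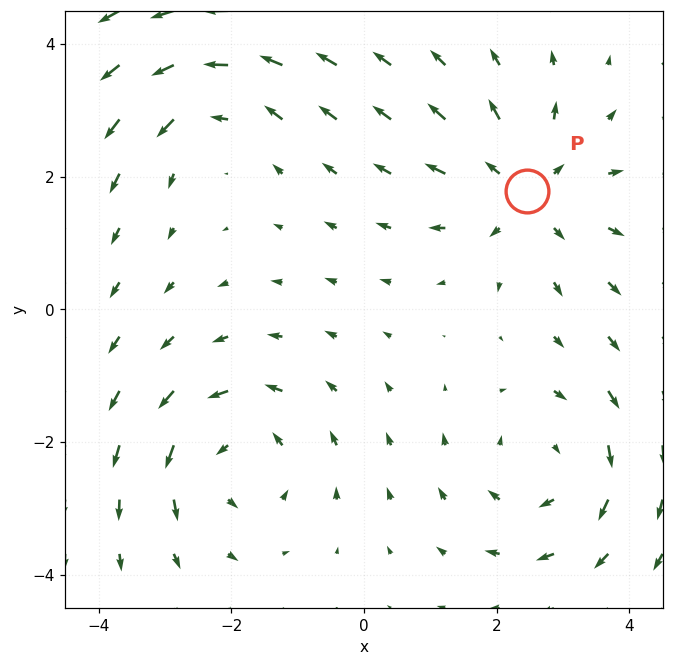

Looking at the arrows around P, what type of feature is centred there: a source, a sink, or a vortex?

source

At P (2.5, 1.8) the arrows spread outward. Divergence about +5, curl ≈0 — positive divergence with near-zero curl is a source.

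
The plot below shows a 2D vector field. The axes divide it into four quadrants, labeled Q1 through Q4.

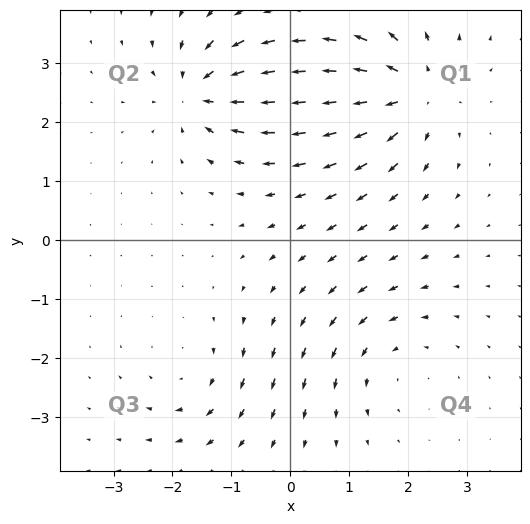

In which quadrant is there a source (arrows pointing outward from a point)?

Q1

The source sits at approximately (2.1, 2.5), which lies in quadrant Q1. The divergence there is about +6, positive as expected for a source.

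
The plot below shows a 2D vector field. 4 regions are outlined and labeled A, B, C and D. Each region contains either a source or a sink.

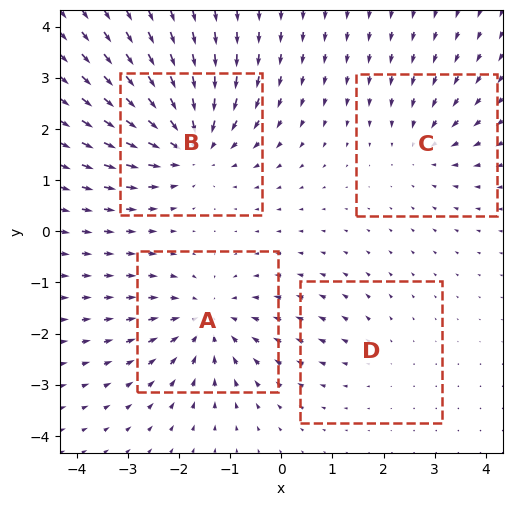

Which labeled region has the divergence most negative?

B

Divergence at each region's feature centre — A: about -5, B: about -6, C: about -3, D: about +2. Region B is most negative.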